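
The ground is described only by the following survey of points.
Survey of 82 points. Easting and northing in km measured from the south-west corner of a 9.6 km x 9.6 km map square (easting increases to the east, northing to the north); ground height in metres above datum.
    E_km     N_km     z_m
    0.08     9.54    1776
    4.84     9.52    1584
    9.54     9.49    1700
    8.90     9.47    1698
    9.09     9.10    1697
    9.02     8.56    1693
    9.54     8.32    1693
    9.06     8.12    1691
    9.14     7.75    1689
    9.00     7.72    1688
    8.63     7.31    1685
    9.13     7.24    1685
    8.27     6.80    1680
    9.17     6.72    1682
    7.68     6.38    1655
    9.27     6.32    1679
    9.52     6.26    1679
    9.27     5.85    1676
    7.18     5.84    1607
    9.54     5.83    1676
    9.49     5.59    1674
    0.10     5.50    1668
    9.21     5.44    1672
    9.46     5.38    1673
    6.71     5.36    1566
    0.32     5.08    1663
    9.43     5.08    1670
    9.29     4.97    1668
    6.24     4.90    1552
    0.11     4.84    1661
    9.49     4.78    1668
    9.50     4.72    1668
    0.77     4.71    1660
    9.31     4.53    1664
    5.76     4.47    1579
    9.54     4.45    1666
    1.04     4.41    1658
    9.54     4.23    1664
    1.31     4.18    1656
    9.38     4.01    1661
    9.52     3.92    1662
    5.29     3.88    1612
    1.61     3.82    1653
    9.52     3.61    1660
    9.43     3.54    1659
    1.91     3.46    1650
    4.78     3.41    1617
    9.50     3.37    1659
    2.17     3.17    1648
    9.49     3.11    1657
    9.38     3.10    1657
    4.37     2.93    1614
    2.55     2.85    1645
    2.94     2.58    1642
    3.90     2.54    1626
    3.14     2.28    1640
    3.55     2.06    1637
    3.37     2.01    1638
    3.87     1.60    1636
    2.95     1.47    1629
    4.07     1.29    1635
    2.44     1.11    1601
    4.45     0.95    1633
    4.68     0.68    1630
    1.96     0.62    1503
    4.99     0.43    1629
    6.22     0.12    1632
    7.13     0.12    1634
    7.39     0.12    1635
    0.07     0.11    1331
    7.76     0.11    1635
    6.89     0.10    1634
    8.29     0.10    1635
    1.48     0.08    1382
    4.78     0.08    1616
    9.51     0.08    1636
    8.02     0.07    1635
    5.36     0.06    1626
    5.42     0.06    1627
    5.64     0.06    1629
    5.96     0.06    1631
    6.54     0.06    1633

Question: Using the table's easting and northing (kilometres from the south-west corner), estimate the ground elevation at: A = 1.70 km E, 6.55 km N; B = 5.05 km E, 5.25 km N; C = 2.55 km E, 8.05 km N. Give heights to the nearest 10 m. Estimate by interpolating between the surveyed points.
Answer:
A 1680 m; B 1650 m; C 1610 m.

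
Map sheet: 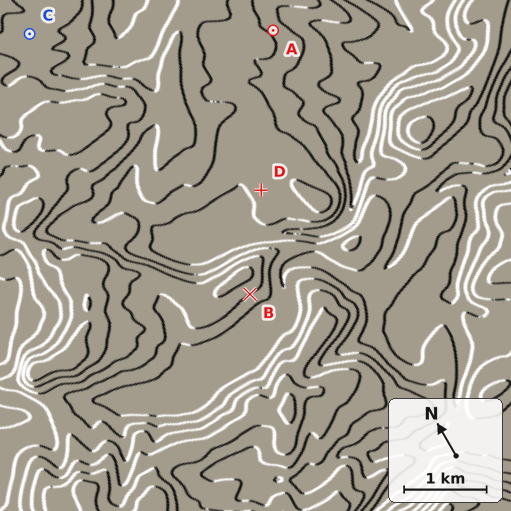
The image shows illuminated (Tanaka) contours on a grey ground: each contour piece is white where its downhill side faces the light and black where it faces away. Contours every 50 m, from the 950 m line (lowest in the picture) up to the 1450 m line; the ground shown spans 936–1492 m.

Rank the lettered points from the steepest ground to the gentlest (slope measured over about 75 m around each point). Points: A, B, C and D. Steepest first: B A D C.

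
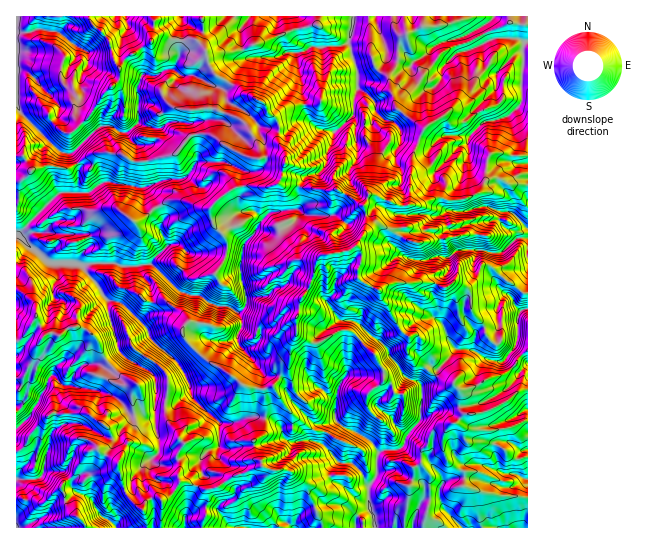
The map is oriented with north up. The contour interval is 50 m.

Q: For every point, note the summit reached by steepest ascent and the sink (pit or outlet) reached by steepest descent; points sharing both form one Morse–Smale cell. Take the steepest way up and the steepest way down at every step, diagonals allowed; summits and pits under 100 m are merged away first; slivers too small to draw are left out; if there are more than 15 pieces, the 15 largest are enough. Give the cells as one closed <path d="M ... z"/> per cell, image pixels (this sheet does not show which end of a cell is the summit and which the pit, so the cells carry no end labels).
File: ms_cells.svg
<path d="M205 133l-15 3-16 19-27 6-14 0-12-8-18-1-9 1-16 10-1 28-15 1-5 3-38 40-3 0 0 55 10 5 9 8 1 16 9 17 4-3 12 2 8-7 10-1 7 2 10 9 4 12 8 13 13 13 16 9-5 9 1 19 2 2 19 2 1-16 2-2 20 4 13-11 9 13 20 18 15 0 12-6 19 0-1-27 11-5 14-22 2-17 5-11 0-17 3-4 1-13 9-14 8-28 5-4 13-2-4-18 12-9 6-11 12-10-24-16-12 2-24-4-2 2 1 17-3 3-28 4-24 29-4 15-22-5-29 1-12-9-11 1-7-14 3-9-2-8-15-27 17-7 20-1 16-18 24 0 24 11 11-1 7-8 0-6-11 2-9-3-20-11-11-9z"/><path d="M357 247l-18 6-17 2-5 4-8 28-9 14-1 13-3 4 0 17-5 11-2 17-14 22-11 5 1 28 9 2 7 7 3 11 5 3 6 2 15-3 11 3 16 18-6 8 0 9 28 22 10 2 0 7-10 4-21-9-16 0-7 3 8 21 100 0 6-23 2-28-10-12 0-14 7-6 3-11 6-5 8 0 5-5 7-1 9 5 17 1 4 4 2 8 16 8 9 10 13-2 1-67-11 2-12 11-16 8-8 2-18 0-3-4 1-14-2-6-6-6-7-2-16-9-22-18-1-8 2-9-9-7-12-24-7-8-1-7-21-12-2-9 4-8 0-9z"/><path d="M423 16l-105 0-1 9-2-1-21 5-55 22-29 4-3 2 0 2 10 17 20 11 6 6 19 8 6 12 9 8 2 10 8 0 12-10 10 0 10 8 14 4-9 34-6 6-12 3-5 11 24 4 12-2 25 16 5-3 2-7 6 0 23 10 9 0 4-7-2-9 3-31 12-29-28-22-5-16-2-16 10-16 1-18 9-9 14-6z"/><path d="M527 16l-102 0-2 10-14 6-9 9-1 18-10 16 2 16 5 16 28 22-12 29-2 46 11 1 16-8 24 3 12-4 10-7 2-7 2-20 4-9 15 0 7 3 15-2z"/><path d="M62 16l-46 1 0 88 23 26 22 21 10 1 6 10 17-10 9-1 18 1 12 8 14 0 27-6 16-19 15-3 9 3 11 9 20 11 9 3 11-2 0-11-6-19 19 4-1-10-9-8-6-12-19-8-6-6-20-11-9-13-4-16-9-7-15 1-1 17-6 11-10 2-8 5-12-1-2 2-4 9 2 36-8 7-4 3-8 0-6-5-8-2-7 3-7 7-15-17 0-9 7-14-3-14 3-10 5-6 0-12-29-20 5-7z"/><path d="M501 179l-14 1-9 13-12 6-19 1-10-3-16 8-23 0-23-10-6 0-5 10 3 22-11 19 5 7 0 9-4 8 2 9 18 10 4 0 12-6 25-2 16 2 11 5 10-7 12 6 9-8 6-14 7 0 34 28 4 0 1-108-19-1z"/><path d="M489 265l-7 0-6 14-9 8-12-6-10 7-11-5-16-2-25 2-14 7 21 40 9 7-2 9 1 8 22 18 16 9 7 2 6 6 16-2 12-8 19-6 22-23 0-56-5-1z"/><path d="M190 392l-13 11-20-4-2 2-1 16-8 0-3-2-8 0 0 10-7 8 0 10-11 24 10 28 15 14 3-7 5-3 9-2 3 3 8-4 11-15 5 0 17 8 7 0 11-4 12-9 30-10-8-11-2-13 10-8 2-16-11-2-20 7-15 0-20-18z"/><path d="M281 157l-15 0-2 9-10 6-12-1-19-10-24 0-16 18-20 1-17 7 15 27 2 8-3 9 7 14 11-1 12 9 29-1 22 5 4-15 24-29 28-4 3-3 0-19-6-3-11 0-3-2 5-19 0-2z"/><path d="M89 16l-26 0 1 10-5 7 29 20 0 12-5 6-3 10 3 14-7 14 0 9 15 17 7-7 7-3 8 2 6 5 8 0 12-10-2-36 4-9 2-2 12 1 8-5 10-2 6-11 1-17-10-1-11-5-4 1-8 9-17 10-11 13-4-6-6-21-10-12-6-3z"/><path d="M79 327l-10 1-8 7-12-2-9 8-4 6-3 12-6 11-7 19 5 8-4 10-5 4 1 41 8-6 6-12 18-19 7-2 3-8-3-12-5-5-6-1 6-11 3 0 9 9 31 4 17 6 12 8 7 12 5-1-3-20 5-9-20-12-14-18-7-17-10-9z"/><path d="M263 467l-5 0-13 6-12 3-12 9-14 5 1 11-3 5 0 11-2 4 0 7 91 0 2-9 7-8 12-4-7-20-6-7-16-11-13 2z"/><path d="M446 428l-12 3-5 6-1 8-7 6 0 14 10 12-2 28-5 22 103 1 0-31-28-1-36-10 1-15-14-7-7-14 0-12z"/><path d="M55 413l-4 0-18 18-8 15-9 7 1 75 68-1-20-25-4-16 8-8-4-6-21-2 1-13 4-10 0-9 6-9z"/><path d="M271 419l-6 0-2 15-10 8 2 13 10 13 8 3 13-2 16 11 5 5 8 22 7-3 16 0 19 9 12-4 0-8-10-1-28-22 0-9 6-8-16-18-11-3-15 3-6-2-5-3-3-11z"/>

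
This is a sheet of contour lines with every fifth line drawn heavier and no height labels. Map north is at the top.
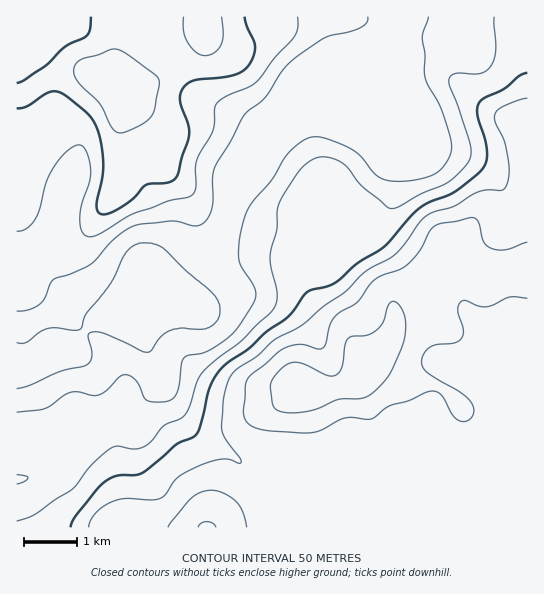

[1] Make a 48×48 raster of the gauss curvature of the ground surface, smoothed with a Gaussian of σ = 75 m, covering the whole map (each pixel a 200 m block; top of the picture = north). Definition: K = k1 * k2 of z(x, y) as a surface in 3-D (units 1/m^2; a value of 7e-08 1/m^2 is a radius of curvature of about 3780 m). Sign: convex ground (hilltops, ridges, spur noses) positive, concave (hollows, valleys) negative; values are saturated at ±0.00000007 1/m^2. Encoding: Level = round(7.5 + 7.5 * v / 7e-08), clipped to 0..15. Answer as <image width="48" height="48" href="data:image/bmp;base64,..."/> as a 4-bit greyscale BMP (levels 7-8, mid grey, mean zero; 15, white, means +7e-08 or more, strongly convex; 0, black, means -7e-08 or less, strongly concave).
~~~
<image width="48" height="48" href="data:image/bmp;base64,Qk32BAAAAAAAAHYAAAAoAAAAMAAAADAAAAABAAQAAAAAAIAEAAATCwAAEwsAABAAAAAAAAAAAAAAABEREQAiIiIAMzMzAERERABVVVUAZmZmAHd3dwCIiIgAmZmZAKqqqgC7u7sAzMzMAN3d3QDu7u4A////AHZmMI/2aLIG//2GeIiIiIiIiIiIiIiIiHZ3U33HeIVXu6hmeIeHeIiIiIiIiIiIiHd4eYeamHm3eIhkV4iHd4iIh3d3iIiIiJmIiZVmeIiGeIh0WId4d3iId3d3iIiIiJqXeHdmeHeGd3eZd4d4h3iIh3d3eIiIiGd3iHeIdmiHd3adhXh3d4h4iHh3d4iIiIh3h3dmdmd4h2NrdXiHd3d3iIqHd3d4iJqHd4hUepeJdkJXZniHZ4d3h4l3d3d3iHuVd3hljbd4U0V3Znh2V4iIh3h3d3d3iHpjiWd2i4Z2NXeHZndlR7t1aIiHd3d3iHhTvWV2iUV3VneJmZmIeMsxiYiIiqd3iHh2zmR2dRa6d3iIia3LplgzmXeYeqd3iIiYm2Vopkz8iJh3eImrkQnodmdmaId3iKiHZ3d56nzZVomazKmscAn8VFVmd3d3iJd3Zol4qGmWAFvbmL/8Uij9hlZ3eIeIiHZ3iLp4h3d1ACm4Zr/5iIn7h4qpiIeIiId4mJZGaLaJRXd2d612yom4iYrKh3d3iHeIh3VWd4RXjMuXeKghiJd3eGaId2d4iDaZdnd3d3dEjf/IZnYgJsiIVWVXiHiHiDaHZoh3iHd3iK6lRmZlSehnZoZoeHh3iKlVd4d3iId3eIyEe2NWabRGmoZme4ZomPxmd3d3iIiHiJp1v2IiNmFIzHZVe4d4l/1md3d3eIh3eJhnvGRCS6WN/ERphmq3ePg1d3dneId3d4d3d4h2fcev9hN8pUzmOEZVd3doiIh3eIh2VqqHeoNJcRR6ljjUKAeXZWRrqIiHiId2V6mHeIVIhEVohyBUSQWIYyFc/auXd3d3d4h3eKiMyGV6unGthpZXciI5/7l2Zndnh3ZneIiLqHbP68fvpftmdHlnvHVWVFZmd3d3eId3RVn/pXeclsuFZJy5ZGZ4QzVWiIiIh4d2IjXcU2lolomHY2r/gWeGZiaGeImph3i5QhJnVKk2hnd4l4b/0jWFeXyod3mph3ZlRENYd4UUd3ZYz/mPginVaK6ImXeHZ3U3mIesuGIDZ3dnv/kTU1/3eIyIi4iYect7/ZrvuHMDZniHi7gRd3ulmoh3iFnLzftouIjeqrYld3iHZWggaYdneId4h0Wd25UViIiNqqhWd4eJdJoQWYeudXh5h3U2dmRneIiLmIdlVXd4ZexlZ1N7dXh5l3dABXd3iIiJiHebu1RpZriP+lNHdmZnhnd3d3d4iIiJh3fv/9iNp4ZL+3ZnmGR4dWeIh3iIiHiqdjJ7vbhol4ZHqId6/FNnRGiIiIiIiHeIZABYY2dQFqmbynVHy3Z3ZYqIiIiIh3Nqp0eqY4hQCvyt6kEAJ4m8p56oiIiIiHSMuIqoZ5iFXfmcqIYwKam9p3rJiIiIiIhmZ4qXVoiHV4dmaKp1apiadFd4mYd3d4hUV4mGR4h2VpgiaIh2m5h3VHlkV4dmd2eId4mGaIh3erckeIdnzah4dpyDJIiXRmeJiIiHeIiHipdXd4d4u5eKmIqFJLqsQ3h3d3eIeA=="/>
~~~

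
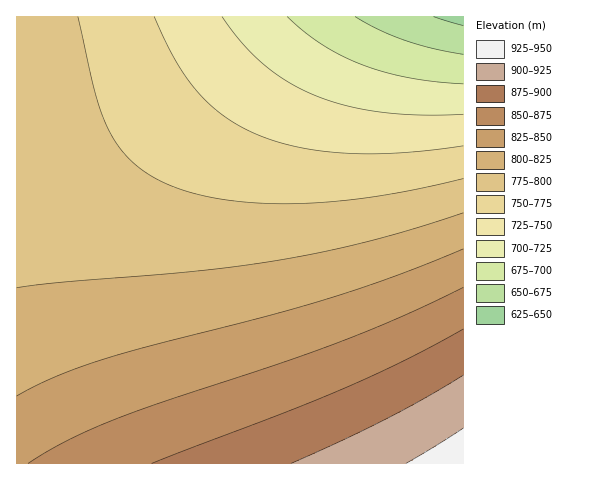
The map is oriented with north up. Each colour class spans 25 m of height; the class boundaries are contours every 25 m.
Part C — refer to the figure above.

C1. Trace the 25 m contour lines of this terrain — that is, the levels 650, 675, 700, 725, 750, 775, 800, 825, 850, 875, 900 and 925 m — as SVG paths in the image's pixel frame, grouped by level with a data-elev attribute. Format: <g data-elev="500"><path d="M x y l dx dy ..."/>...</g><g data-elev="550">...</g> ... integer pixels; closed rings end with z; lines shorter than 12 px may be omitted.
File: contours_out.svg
<g data-elev="650"><path d="M463 26l-29-9"/></g><g data-elev="675"><path d="M463 54l-30-5-28-9-26-10-24-13"/></g><g data-elev="700"><path d="M463 84l-54-6-25-6-22-7-21-10-19-10-18-13-17-15"/></g><g data-elev="725"><path d="M463 114l-43 1-38-3-35-6-31-10-28-14-24-17-22-22-20-26"/></g><g data-elev="750"><path d="M463 146l-61 7-55 0-48-6-21-5-20-7-17-8-16-10-14-12-13-13-22-31-22-44"/></g><g data-elev="775"><path d="M463 179l-46 10-42 8-41 4-39 3-36-1-34-3-30-6-26-9-19-10-16-11-13-14-11-17-8-17-6-21-18-78"/></g><g data-elev="800"><path d="M463 213l-93 28-90 19-79 11-139 11-45 6"/></g><g data-elev="825"><path d="M463 249l-68 27-68 23-63 18-124 31-45 14-42 16-36 18"/></g><g data-elev="850"><path d="M463 287l-63 30-63 26-60 21-122 40-46 18-45 20-36 21"/></g><g data-elev="875"><path d="M463 329l-58 31-61 28-192 75"/></g><g data-elev="900"><path d="M463 375l-77 44-95 44"/></g><g data-elev="925"><path d="M463 428l-57 35"/></g>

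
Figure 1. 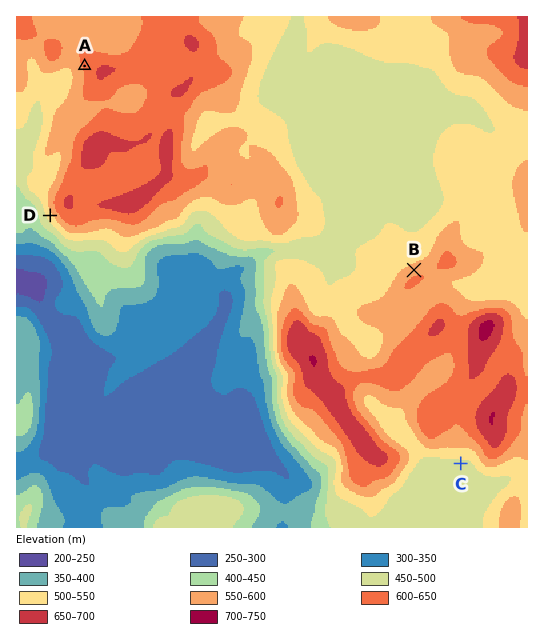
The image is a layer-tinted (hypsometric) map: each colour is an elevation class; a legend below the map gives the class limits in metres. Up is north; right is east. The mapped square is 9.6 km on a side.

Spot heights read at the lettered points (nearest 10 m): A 610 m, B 580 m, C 490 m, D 530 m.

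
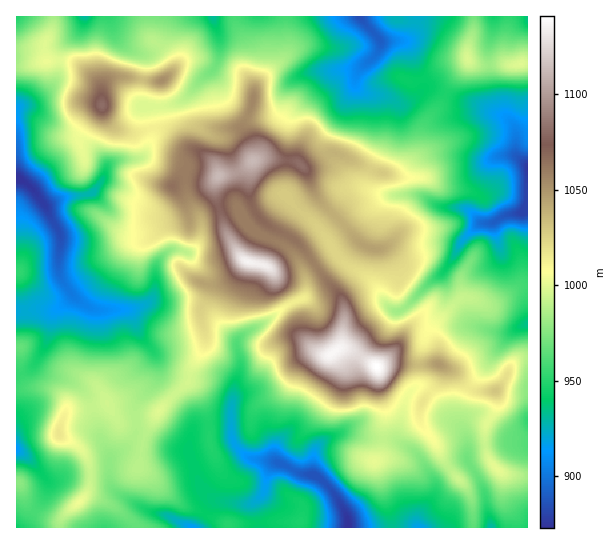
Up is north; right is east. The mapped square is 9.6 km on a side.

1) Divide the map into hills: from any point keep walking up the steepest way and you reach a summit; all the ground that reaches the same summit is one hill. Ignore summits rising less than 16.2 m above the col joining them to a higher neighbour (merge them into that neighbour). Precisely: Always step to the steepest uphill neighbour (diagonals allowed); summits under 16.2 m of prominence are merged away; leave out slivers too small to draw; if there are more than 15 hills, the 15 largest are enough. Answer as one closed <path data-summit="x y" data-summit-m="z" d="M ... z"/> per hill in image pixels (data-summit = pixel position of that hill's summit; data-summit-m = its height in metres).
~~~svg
<path data-summit="377 367" data-summit-m="1141" d="M415 16l-202 1 7 24-1 18-6 14 14 26 22 18 9 2 17-4 5-6 4-19 10-11 8-4 13-4 44-3-6 22-5 7-8 20-13 22-2 8 4 10 20 23 20 11 23 4-9 2-14 10-14 2-9 6-19 19 0 5 8 12-30 23 0 23-20 10-20 16-20 10-8 8 3 29-7 20 0 10-1-5-5-4-16-8-44-10-10-12 0 17-17 20-5 12 1 23-4 8-23 20 0 20 4 9 8 6 29 16 19 4 21 12 338-1 0-361-12-12 0-23-3-6-7-8-27-13-20-4-22-11-10-1-8 6 4-4 0-8-15-37-8-4 6-1 6-6 4-12z"/><path data-summit="249 262" data-summit-m="1136" d="M359 68l-24 3-44 46-6 77-8 2-34 21-6-10-12 0-19 6-5 8-13-22-3-13 0-17-4-5-22-3-10-4-35 4-7 6-6 15-10 11-28 4-17 8 14 29-1 39 10 18 12 12 13 6 35 2 6 8 4 14 13 16 9 18 6 6 44 10 16 8 5 4 1 5 0-10 7-20-3-29 8-8 20-10 20-16 20-10 0-23 30-23-8-12 0-5 19-19 9-6 14-2 14-10 9-2-23-4-20-11-20-23-4-10 2-8 12-20 9-22 5-7z"/><path data-summit="59 434" data-summit-m="1017" d="M73 295l-21 19-4 25-13 26-6 6-13 4 0 75 9 5 10 10 13 17-5 19-19 26 165 1-20-12-19-4-11-5-22-14-6-8-2-24 23-20 4-8-1-23 5-12 17-20 0-19-5-10-13-16-4-14-6-8-35-2-13-6z"/><path data-summit="102 105" data-summit-m="1081" d="M109 16l-25 1-4 13-17 16-3 5-1 20-7 15-14 13-22 11 0 68 11 6 18 21 4 0 14-8 28-4 10-11 6-15 4-4 14-4 17-2 10-19-3-27-2-4-6-2-1-6 4-42-18-10-10-10z"/><path data-summit="218 177" data-summit-m="1112" d="M334 71l-19 0-21 8-11 14-4 18-6 5-15 3-12-3-19-17-14-28-7 4-25 26-18 6-15 0 4 18 0 13-9 19 38 7 4 5 0 17 3 13 13 22 5-8 19-6 12 0 6 10 34-21 8-2 4-75z"/><path data-summit="521 63" data-summit-m="999" d="M527 16l-110 0-5 18-6 6-6 1 7 2 5 10 11 29 0 9 4-3 10 1 22 11 20 4 27 13 7 8 3 6 0 23 11 11z"/><path data-summit="162 81" data-summit-m="1054" d="M213 16l-42 0-4 6-8 21-9 9-9 2 3 3 0 16-4 26 3 8 20 0 18-6 25-26 7-5 6-11 1-18z"/><path data-summit="19 271" data-summit-m="953" d="M19 179l-3 0 0 131 39-1 17-12-13-24 1-39-16-31-15-18z"/><path data-summit="19 483" data-summit-m="977" d="M18 451l-2 0 0 76 7 1 20-27 5-19-11-15z"/>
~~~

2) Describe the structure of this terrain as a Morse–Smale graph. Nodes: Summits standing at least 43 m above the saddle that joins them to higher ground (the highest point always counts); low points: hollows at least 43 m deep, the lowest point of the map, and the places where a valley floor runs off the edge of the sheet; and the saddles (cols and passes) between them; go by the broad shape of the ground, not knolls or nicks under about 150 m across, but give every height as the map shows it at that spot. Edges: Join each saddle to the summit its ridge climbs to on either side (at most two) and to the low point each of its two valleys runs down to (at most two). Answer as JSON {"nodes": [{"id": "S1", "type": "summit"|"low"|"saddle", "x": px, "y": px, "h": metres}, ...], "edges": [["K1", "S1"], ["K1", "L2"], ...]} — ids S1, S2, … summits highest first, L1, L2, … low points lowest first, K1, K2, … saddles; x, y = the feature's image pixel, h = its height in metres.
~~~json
{"nodes": [
{"id": "S1", "type": "summit", "x": 377, "y": 367, "h": 1141},
{"id": "S2", "type": "summit", "x": 247, "y": 262, "h": 1136},
{"id": "S3", "type": "summit", "x": 102, "y": 105, "h": 1081},
{"id": "S4", "type": "summit", "x": 521, "y": 63, "h": 999},
{"id": "L1", "type": "low", "x": 349, "y": 526, "h": 873},
{"id": "L2", "type": "low", "x": 19, "y": 178, "h": 873},
{"id": "L3", "type": "low", "x": 527, "y": 169, "h": 875},
{"id": "L4", "type": "low", "x": 359, "y": 17, "h": 884},
{"id": "K1", "type": "saddle", "x": 317, "y": 266, "h": 1058},
{"id": "K2", "type": "saddle", "x": 249, "y": 113, "h": 1054},
{"id": "K3", "type": "saddle", "x": 295, "y": 302, "h": 1014},
{"id": "K4", "type": "saddle", "x": 153, "y": 129, "h": 1013},
{"id": "K5", "type": "saddle", "x": 175, "y": 394, "h": 994},
{"id": "K6", "type": "saddle", "x": 446, "y": 94, "h": 947}],
"edges": [["K1", "S1"], ["K1", "S2"], ["K1", "L2"], ["K1", "L3"], ["K2", "S1"], ["K2", "S2"], ["K2", "L4"], ["K3", "S1"], ["K3", "S2"], ["K3", "L2"], ["K3", "L1"], ["K4", "S2"], ["K4", "S3"], ["K4", "L2"], ["K5", "S1"], ["K5", "S2"], ["K5", "L2"], ["K5", "L1"], ["K6", "S1"], ["K6", "S4"], ["K6", "L3"], ["K6", "L4"]]}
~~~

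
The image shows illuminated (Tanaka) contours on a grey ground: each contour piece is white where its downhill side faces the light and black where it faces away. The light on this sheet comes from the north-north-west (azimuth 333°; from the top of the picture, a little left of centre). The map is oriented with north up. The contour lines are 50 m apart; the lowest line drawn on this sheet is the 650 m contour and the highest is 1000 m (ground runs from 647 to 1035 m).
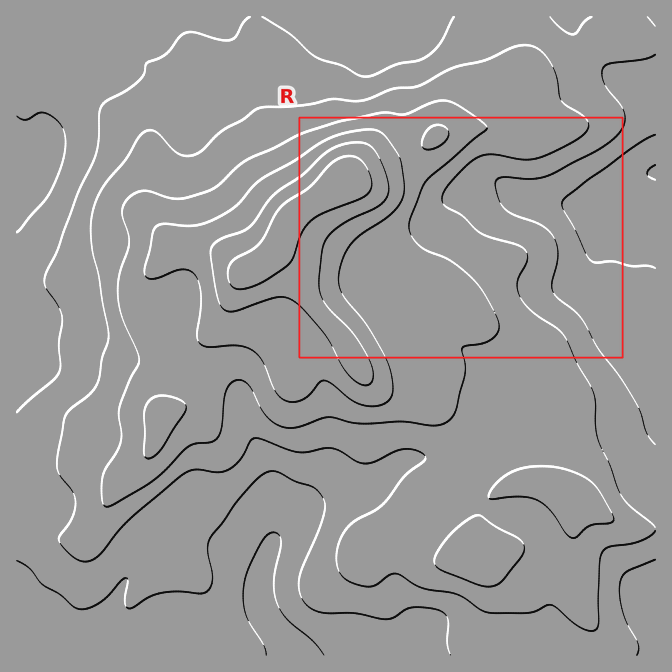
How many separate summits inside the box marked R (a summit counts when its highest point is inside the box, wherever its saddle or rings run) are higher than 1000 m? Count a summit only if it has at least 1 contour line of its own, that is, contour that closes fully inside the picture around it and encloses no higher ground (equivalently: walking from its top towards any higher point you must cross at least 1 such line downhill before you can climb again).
1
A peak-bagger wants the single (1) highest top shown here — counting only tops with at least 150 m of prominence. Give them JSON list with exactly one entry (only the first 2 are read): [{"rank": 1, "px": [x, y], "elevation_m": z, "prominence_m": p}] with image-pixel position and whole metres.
[{"rank": 1, "px": [342, 180], "elevation_m": 1035, "prominence_m": 388}]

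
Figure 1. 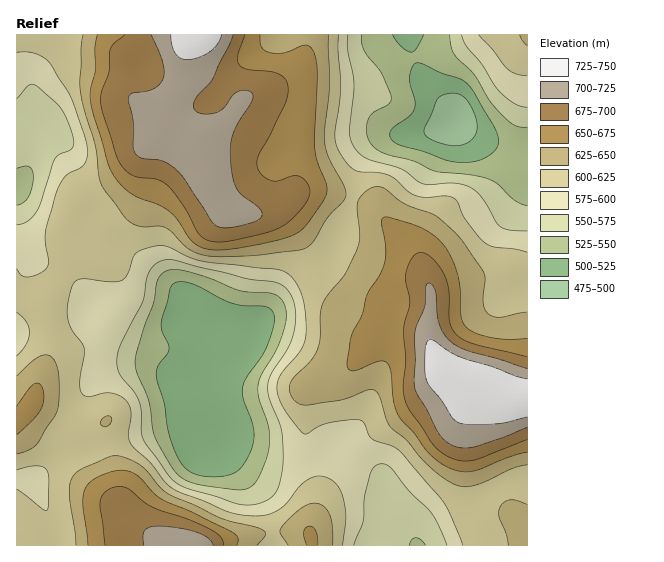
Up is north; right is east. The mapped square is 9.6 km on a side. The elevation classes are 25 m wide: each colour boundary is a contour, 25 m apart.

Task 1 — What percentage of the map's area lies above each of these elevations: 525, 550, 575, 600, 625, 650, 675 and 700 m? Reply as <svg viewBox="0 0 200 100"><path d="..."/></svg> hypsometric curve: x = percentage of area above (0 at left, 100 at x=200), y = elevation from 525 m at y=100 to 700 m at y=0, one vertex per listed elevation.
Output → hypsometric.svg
<svg viewBox="0 0 200 100"><path d="M182 100l-14-14-18-15-26-14-41-14-25-14-20-15-19-14"/></svg>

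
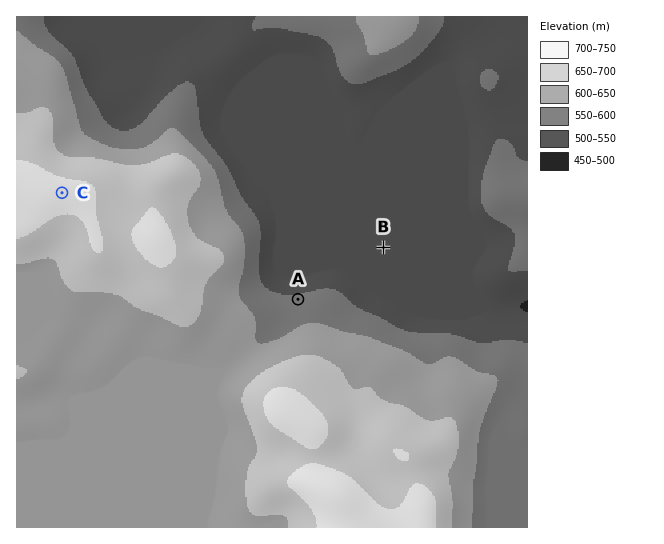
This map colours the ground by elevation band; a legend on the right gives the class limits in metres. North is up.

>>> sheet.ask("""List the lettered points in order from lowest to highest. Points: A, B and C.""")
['B', 'A', 'C']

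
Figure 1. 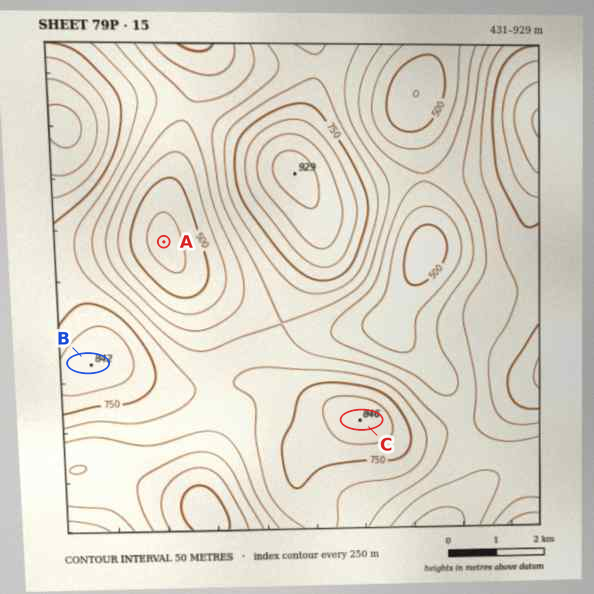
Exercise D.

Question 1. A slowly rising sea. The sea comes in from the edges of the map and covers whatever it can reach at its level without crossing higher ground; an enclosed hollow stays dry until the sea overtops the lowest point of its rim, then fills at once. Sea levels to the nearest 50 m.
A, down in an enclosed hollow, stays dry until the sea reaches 600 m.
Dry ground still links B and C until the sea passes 700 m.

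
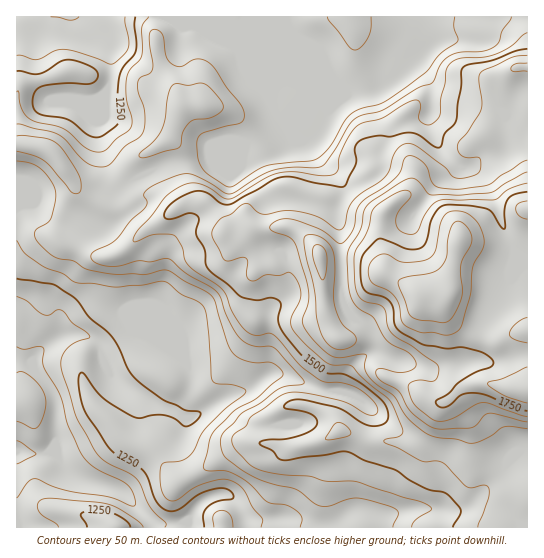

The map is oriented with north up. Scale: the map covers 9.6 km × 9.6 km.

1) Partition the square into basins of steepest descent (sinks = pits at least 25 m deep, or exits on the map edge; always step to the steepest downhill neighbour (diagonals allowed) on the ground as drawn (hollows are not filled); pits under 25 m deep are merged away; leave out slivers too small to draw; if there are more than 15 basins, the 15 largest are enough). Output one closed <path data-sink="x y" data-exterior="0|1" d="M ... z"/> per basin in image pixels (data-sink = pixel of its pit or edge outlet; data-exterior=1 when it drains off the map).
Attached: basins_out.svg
<path data-sink="17 451" data-exterior="1" d="M527 67l-9 0-7 4-24 60-19 15-12 20-11 9-18 5-14 12-15 7-14 12-4 12 3 49-18-5-39 1-5-3-4-16-14-14-14-8-36 0-12 5-16 1 0-6-2-6-18-20-18 2-13 6-12-10-13-4-11 4-13 9-15 0-32-17-15-25-13-14-12-5-21-3-1 383 511 1z"/><path data-sink="70 17" data-exterior="1" d="M527 16l-510 0-1 127 22 4 12 5 13 14 15 25 32 17 15 0 13-9 11-4 13 4 12 10 13-6 18-2 18 20 2 6 0 6 16-1 12-5 36 0 14 8 14 14 4 16 5 3 39-1 18 5-3-49 4-12 14-12 15-7 14-12 18-5 8-6 15-23 19-15 24-60 7-4 10-1z"/>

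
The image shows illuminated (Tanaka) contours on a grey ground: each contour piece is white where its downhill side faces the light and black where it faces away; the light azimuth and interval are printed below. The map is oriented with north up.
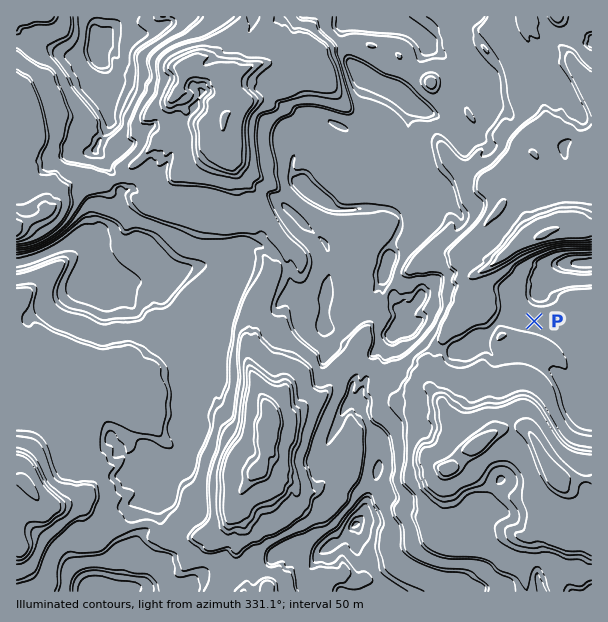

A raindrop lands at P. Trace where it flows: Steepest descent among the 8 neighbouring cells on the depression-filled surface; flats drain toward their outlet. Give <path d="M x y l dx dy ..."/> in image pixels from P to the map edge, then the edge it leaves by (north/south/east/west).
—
<path d="M534 321l0-18 2-1 0-6 3-6 6-6 0-6 13-14 33-1"/>
exit: east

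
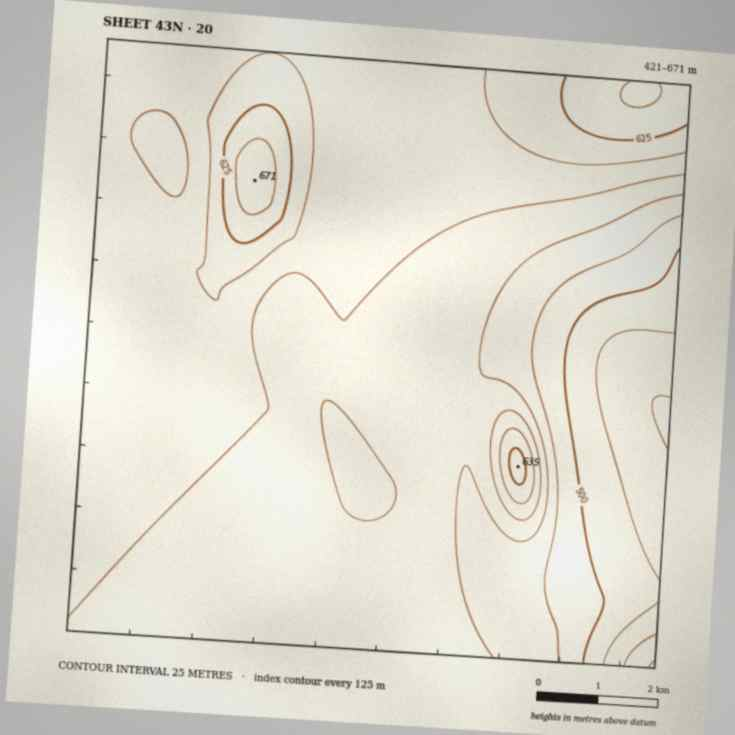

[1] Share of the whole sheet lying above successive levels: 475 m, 96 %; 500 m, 91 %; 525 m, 86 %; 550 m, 77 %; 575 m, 44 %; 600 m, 11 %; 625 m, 4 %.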